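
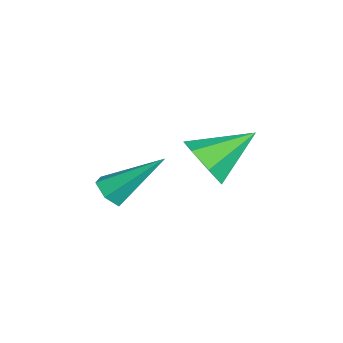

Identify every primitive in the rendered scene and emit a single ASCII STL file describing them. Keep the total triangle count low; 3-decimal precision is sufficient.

solid 
facet normal -0.109 -0.751 -0.652
outer loop
vertex 0.459 -3.896 -2.619
vertex 0.011 -4.053 -2.363
vertex -0.02 -3.697 -2.768
endloop
endfacet
facet normal 0.461 0.718 -0.522
outer loop
vertex 0.459 -3.896 -2.619
vertex -0.02 -3.697 -2.768
vertex 0.209 -2.687 -1.177
endloop
endfacet
facet normal -0.109 -0.751 -0.652
outer loop
vertex -0.02 -3.697 -2.768
vertex 0.011 -4.053 -2.363
vertex -0.469 -3.854 -2.512
endloop
endfacet
facet normal -0.501 0.762 -0.411
outer loop
vertex -0.02 -3.697 -2.768
vertex -0.469 -3.854 -2.512
vertex 0.209 -2.687 -1.177
endloop
endfacet
facet normal -0.109 -0.751 -0.652
outer loop
vertex -0.469 -3.854 -2.512
vertex 0.011 -4.053 -2.363
vertex -0.438 -4.21 -2.107
endloop
endfacet
facet normal -0.934 0.230 0.273
outer loop
vertex -0.469 -3.854 -2.512
vertex -0.438 -4.21 -2.107
vertex 0.209 -2.687 -1.177
endloop
endfacet
facet normal -0.110 -0.750 -0.653
outer loop
vertex -0.438 -4.21 -2.107
vertex 0.011 -4.053 -2.363
vertex 0.041 -4.409 -1.959
endloop
endfacet
facet normal -0.405 -0.345 0.847
outer loop
vertex -0.438 -4.21 -2.107
vertex 0.041 -4.409 -1.959
vertex 0.209 -2.687 -1.177
endloop
endfacet
facet normal -0.110 -0.750 -0.653
outer loop
vertex 0.041 -4.409 -1.959
vertex 0.011 -4.053 -2.363
vertex 0.49 -4.252 -2.215
endloop
endfacet
facet normal 0.555 -0.388 0.736
outer loop
vertex 0.041 -4.409 -1.959
vertex 0.49 -4.252 -2.215
vertex 0.209 -2.687 -1.177
endloop
endfacet
facet normal -0.110 -0.750 -0.652
outer loop
vertex 0.49 -4.252 -2.215
vertex 0.011 -4.053 -2.363
vertex 0.459 -3.896 -2.619
endloop
endfacet
facet normal 0.988 0.144 0.051
outer loop
vertex 0.49 -4.252 -2.215
vertex 0.459 -3.896 -2.619
vertex 0.209 -2.687 -1.177
endloop
endfacet
facet normal 0.158 -0.854 -0.495
outer loop
vertex -0.107 -1.96 -1.202
vertex -0.38 -1.595 -1.919
vertex 0.411 -1.628 -1.609
endloop
endfacet
facet normal 0.563 0.123 0.817
outer loop
vertex -0.107 -1.96 -1.202
vertex 0.411 -1.628 -1.609
vertex -0.64 -0.185 -1.101
endloop
endfacet
facet normal 0.159 -0.854 -0.496
outer loop
vertex 0.411 -1.628 -1.609
vertex -0.38 -1.595 -1.919
vertex 0.333 -1.271 -2.249
endloop
endfacet
facet normal 0.824 0.531 0.196
outer loop
vertex 0.411 -1.628 -1.609
vertex 0.333 -1.271 -2.249
vertex -0.64 -0.185 -1.101
endloop
endfacet
facet normal 0.158 -0.854 -0.496
outer loop
vertex 0.333 -1.271 -2.249
vertex -0.38 -1.595 -1.919
vertex -0.281 -1.157 -2.641
endloop
endfacet
facet normal 0.415 0.810 -0.414
outer loop
vertex 0.333 -1.271 -2.249
vertex -0.281 -1.157 -2.641
vertex -0.64 -0.185 -1.101
endloop
endfacet
facet normal 0.158 -0.854 -0.496
outer loop
vertex -0.281 -1.157 -2.641
vertex -0.38 -1.595 -1.919
vertex -0.97 -1.373 -2.489
endloop
endfacet
facet normal -0.358 0.750 -0.557
outer loop
vertex -0.281 -1.157 -2.641
vertex -0.97 -1.373 -2.489
vertex -0.64 -0.185 -1.101
endloop
endfacet
facet normal 0.157 -0.854 -0.496
outer loop
vertex -0.97 -1.373 -2.489
vertex -0.38 -1.595 -1.919
vertex -1.214 -1.755 -1.908
endloop
endfacet
facet normal -0.910 0.396 -0.122
outer loop
vertex -0.97 -1.373 -2.489
vertex -1.214 -1.755 -1.908
vertex -0.64 -0.185 -1.101
endloop
endfacet
facet normal 0.157 -0.854 -0.496
outer loop
vertex -1.214 -1.755 -1.908
vertex -0.38 -1.595 -1.919
vertex -0.83 -2.017 -1.335
endloop
endfacet
facet normal -0.828 0.014 0.561
outer loop
vertex -1.214 -1.755 -1.908
vertex -0.83 -2.017 -1.335
vertex -0.64 -0.185 -1.101
endloop
endfacet
facet normal 0.158 -0.854 -0.495
outer loop
vertex -0.83 -2.017 -1.335
vertex -0.38 -1.595 -1.919
vertex -0.107 -1.96 -1.202
endloop
endfacet
facet normal -0.172 -0.107 0.979
outer loop
vertex -0.83 -2.017 -1.335
vertex -0.107 -1.96 -1.202
vertex -0.64 -0.185 -1.101
endloop
endfacet

endsolid


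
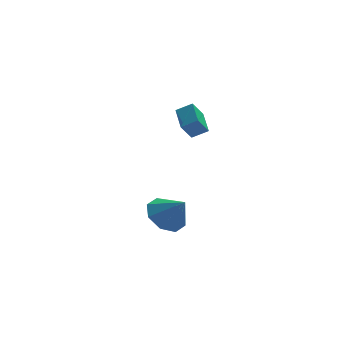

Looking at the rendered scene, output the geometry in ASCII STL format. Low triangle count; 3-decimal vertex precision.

solid 
facet normal -0.857 0.166 -0.487
outer loop
vertex -0.651 2.645 3.499
vertex -0.661 3.86 3.931
vertex -0.131 2.938 2.684
endloop
endfacet
facet normal 0.007 -0.942 -0.334
outer loop
vertex 0.581 2.8 3.089
vertex -0.651 2.645 3.499
vertex -0.131 2.938 2.684
endloop
endfacet
facet normal -0.857 0.167 -0.488
outer loop
vertex -0.131 2.938 2.684
vertex -0.661 3.86 3.931
vertex -0.14 4.154 3.117
endloop
endfacet
facet normal 0.515 0.291 -0.806
outer loop
vertex -0.14 4.154 3.117
vertex 0.581 2.8 3.089
vertex -0.131 2.938 2.684
endloop
endfacet
facet normal -0.515 -0.291 0.806
outer loop
vertex -0.651 2.645 3.499
vertex 0.051 3.722 4.336
vertex -0.661 3.86 3.931
endloop
endfacet
facet normal 0.007 -0.942 -0.336
outer loop
vertex 0.06 2.506 3.903
vertex -0.651 2.645 3.499
vertex 0.581 2.8 3.089
endloop
endfacet
facet normal -0.515 -0.291 0.806
outer loop
vertex 0.06 2.506 3.903
vertex 0.051 3.722 4.336
vertex -0.651 2.645 3.499
endloop
endfacet
facet normal -0.008 0.942 0.335
outer loop
vertex -0.661 3.86 3.931
vertex 0.051 3.722 4.336
vertex -0.14 4.154 3.117
endloop
endfacet
facet normal 0.515 0.291 -0.806
outer loop
vertex 0.571 4.015 3.521
vertex 0.581 2.8 3.089
vertex -0.14 4.154 3.117
endloop
endfacet
facet normal -0.006 0.942 0.335
outer loop
vertex -0.14 4.154 3.117
vertex 0.051 3.722 4.336
vertex 0.571 4.015 3.521
endloop
endfacet
facet normal 0.857 -0.167 0.488
outer loop
vertex 0.571 4.015 3.521
vertex 0.06 2.506 3.903
vertex 0.581 2.8 3.089
endloop
endfacet
facet normal 0.857 -0.167 0.487
outer loop
vertex 0.051 3.722 4.336
vertex 0.06 2.506 3.903
vertex 0.571 4.015 3.521
endloop
endfacet
facet normal -0.486 0.449 -0.750
outer loop
vertex -0.293 3.863 -2.485
vertex -1.167 3.34 -2.231
vertex -0.746 4.261 -1.953
endloop
endfacet
facet normal 0.825 0.374 0.423
outer loop
vertex -0.293 3.863 -2.485
vertex -0.746 4.261 -1.953
vertex -0.453 2.68 -1.129
endloop
endfacet
facet normal -0.487 0.449 -0.749
outer loop
vertex -0.746 4.261 -1.953
vertex -1.167 3.34 -2.231
vertex -1.445 4.119 -1.584
endloop
endfacet
facet normal 0.330 0.484 0.811
outer loop
vertex -0.746 4.261 -1.953
vertex -1.445 4.119 -1.584
vertex -0.453 2.68 -1.129
endloop
endfacet
facet normal -0.486 0.449 -0.750
outer loop
vertex -1.445 4.119 -1.584
vertex -1.167 3.34 -2.231
vertex -1.982 3.521 -1.594
endloop
endfacet
facet normal -0.202 0.166 0.965
outer loop
vertex -1.445 4.119 -1.584
vertex -1.982 3.521 -1.594
vertex -0.453 2.68 -1.129
endloop
endfacet
facet normal -0.486 0.449 -0.750
outer loop
vertex -1.982 3.521 -1.594
vertex -1.167 3.34 -2.231
vertex -2.042 2.817 -1.977
endloop
endfacet
facet normal -0.459 -0.394 0.796
outer loop
vertex -1.982 3.521 -1.594
vertex -2.042 2.817 -1.977
vertex -0.453 2.68 -1.129
endloop
endfacet
facet normal -0.486 0.449 -0.749
outer loop
vertex -2.042 2.817 -1.977
vertex -1.167 3.34 -2.231
vertex -1.589 2.42 -2.509
endloop
endfacet
facet normal -0.289 -0.869 0.402
outer loop
vertex -2.042 2.817 -1.977
vertex -1.589 2.42 -2.509
vertex -0.453 2.68 -1.129
endloop
endfacet
facet normal -0.486 0.449 -0.750
outer loop
vertex -1.589 2.42 -2.509
vertex -1.167 3.34 -2.231
vertex -0.889 2.561 -2.878
endloop
endfacet
facet normal 0.205 -0.979 0.015
outer loop
vertex -1.589 2.42 -2.509
vertex -0.889 2.561 -2.878
vertex -0.453 2.68 -1.129
endloop
endfacet
facet normal -0.486 0.449 -0.750
outer loop
vertex -0.889 2.561 -2.878
vertex -1.167 3.34 -2.231
vertex -0.352 3.159 -2.868
endloop
endfacet
facet normal 0.738 -0.660 -0.139
outer loop
vertex -0.889 2.561 -2.878
vertex -0.352 3.159 -2.868
vertex -0.453 2.68 -1.129
endloop
endfacet
facet normal -0.486 0.449 -0.750
outer loop
vertex -0.352 3.159 -2.868
vertex -1.167 3.34 -2.231
vertex -0.293 3.863 -2.485
endloop
endfacet
facet normal 0.995 -0.100 0.030
outer loop
vertex -0.352 3.159 -2.868
vertex -0.293 3.863 -2.485
vertex -0.453 2.68 -1.129
endloop
endfacet

endsolid


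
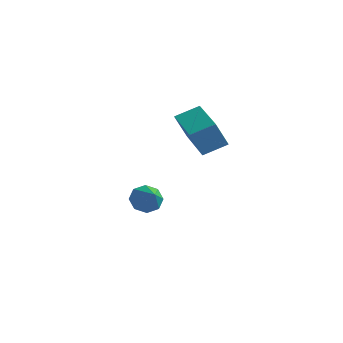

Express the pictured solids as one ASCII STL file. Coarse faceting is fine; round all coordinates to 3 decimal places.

solid 
facet normal -0.466 -0.780 -0.419
outer loop
vertex 0.69 0.396 0.939
vertex -1.057 1.385 1.041
vertex 0.888 0.857 -0.14
endloop
endfacet
facet normal 0.869 -0.492 -0.051
outer loop
vertex 1.377 1.675 0.299
vertex 0.69 0.396 0.939
vertex 0.888 0.857 -0.14
endloop
endfacet
facet normal -0.466 -0.780 -0.419
outer loop
vertex 0.888 0.857 -0.14
vertex -1.057 1.385 1.041
vertex -0.859 1.846 -0.038
endloop
endfacet
facet normal 0.166 0.387 -0.907
outer loop
vertex -0.859 1.846 -0.038
vertex 1.377 1.675 0.299
vertex 0.888 0.857 -0.14
endloop
endfacet
facet normal -0.166 -0.387 0.907
outer loop
vertex 0.69 0.396 0.939
vertex -0.568 2.203 1.48
vertex -1.057 1.385 1.041
endloop
endfacet
facet normal 0.869 -0.492 -0.051
outer loop
vertex 1.179 1.214 1.378
vertex 0.69 0.396 0.939
vertex 1.377 1.675 0.299
endloop
endfacet
facet normal -0.166 -0.387 0.907
outer loop
vertex 1.179 1.214 1.378
vertex -0.568 2.203 1.48
vertex 0.69 0.396 0.939
endloop
endfacet
facet normal -0.869 0.492 0.051
outer loop
vertex -1.057 1.385 1.041
vertex -0.568 2.203 1.48
vertex -0.859 1.846 -0.038
endloop
endfacet
facet normal 0.166 0.387 -0.907
outer loop
vertex -0.37 2.664 0.401
vertex 1.377 1.675 0.299
vertex -0.859 1.846 -0.038
endloop
endfacet
facet normal -0.869 0.492 0.051
outer loop
vertex -0.859 1.846 -0.038
vertex -0.568 2.203 1.48
vertex -0.37 2.664 0.401
endloop
endfacet
facet normal 0.466 0.780 0.419
outer loop
vertex -0.37 2.664 0.401
vertex 1.179 1.214 1.378
vertex 1.377 1.675 0.299
endloop
endfacet
facet normal 0.466 0.780 0.419
outer loop
vertex -0.568 2.203 1.48
vertex 1.179 1.214 1.378
vertex -0.37 2.664 0.401
endloop
endfacet
facet normal -0.749 0.354 -0.559
outer loop
vertex -2.842 1.708 -4.657
vertex -3.138 1.961 -4.1
vertex -2.689 2.194 -4.554
endloop
endfacet
facet normal 0.867 -0.174 -0.467
outer loop
vertex -2.842 1.708 -4.657
vertex -2.689 2.194 -4.554
vertex -2.202 1.519 -3.4
endloop
endfacet
facet normal -0.749 0.354 -0.559
outer loop
vertex -2.689 2.194 -4.554
vertex -3.138 1.961 -4.1
vertex -2.799 2.544 -4.185
endloop
endfacet
facet normal 0.897 0.421 -0.132
outer loop
vertex -2.689 2.194 -4.554
vertex -2.799 2.544 -4.185
vertex -2.202 1.519 -3.4
endloop
endfacet
facet normal -0.749 0.354 -0.560
outer loop
vertex -2.799 2.544 -4.185
vertex -3.138 1.961 -4.1
vertex -3.108 2.553 -3.766
endloop
endfacet
facet normal 0.599 0.677 0.428
outer loop
vertex -2.799 2.544 -4.185
vertex -3.108 2.553 -3.766
vertex -2.202 1.519 -3.4
endloop
endfacet
facet normal -0.748 0.354 -0.561
outer loop
vertex -3.108 2.553 -3.766
vertex -3.138 1.961 -4.1
vertex -3.435 2.215 -3.543
endloop
endfacet
facet normal 0.147 0.442 0.885
outer loop
vertex -3.108 2.553 -3.766
vertex -3.435 2.215 -3.543
vertex -2.202 1.519 -3.4
endloop
endfacet
facet normal -0.749 0.354 -0.561
outer loop
vertex -3.435 2.215 -3.543
vertex -3.138 1.961 -4.1
vertex -3.588 1.728 -3.646
endloop
endfacet
facet normal -0.194 -0.144 0.970
outer loop
vertex -3.435 2.215 -3.543
vertex -3.588 1.728 -3.646
vertex -2.202 1.519 -3.4
endloop
endfacet
facet normal -0.749 0.354 -0.561
outer loop
vertex -3.588 1.728 -3.646
vertex -3.138 1.961 -4.1
vertex -3.477 1.378 -4.015
endloop
endfacet
facet normal -0.224 -0.740 0.634
outer loop
vertex -3.588 1.728 -3.646
vertex -3.477 1.378 -4.015
vertex -2.202 1.519 -3.4
endloop
endfacet
facet normal -0.750 0.355 -0.558
outer loop
vertex -3.477 1.378 -4.015
vertex -3.138 1.961 -4.1
vertex -3.169 1.37 -4.434
endloop
endfacet
facet normal 0.074 -0.994 0.074
outer loop
vertex -3.477 1.378 -4.015
vertex -3.169 1.37 -4.434
vertex -2.202 1.519 -3.4
endloop
endfacet
facet normal -0.749 0.355 -0.559
outer loop
vertex -3.169 1.37 -4.434
vertex -3.138 1.961 -4.1
vertex -2.842 1.708 -4.657
endloop
endfacet
facet normal 0.525 -0.760 -0.382
outer loop
vertex -3.169 1.37 -4.434
vertex -2.842 1.708 -4.657
vertex -2.202 1.519 -3.4
endloop
endfacet

endsolid


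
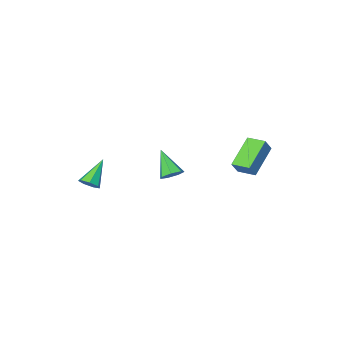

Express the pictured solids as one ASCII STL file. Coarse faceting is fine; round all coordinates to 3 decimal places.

solid 
facet normal 0.658 0.354 -0.665
outer loop
vertex 4.604 -2.908 -2.001
vertex 4.162 -2.872 -2.419
vertex 4.341 -2.449 -2.017
endloop
endfacet
facet normal 0.342 0.228 0.912
outer loop
vertex 4.604 -2.908 -2.001
vertex 4.341 -2.449 -2.017
vertex 3.018 -3.488 -1.261
endloop
endfacet
facet normal 0.657 0.355 -0.666
outer loop
vertex 4.341 -2.449 -2.017
vertex 4.162 -2.872 -2.419
vertex 3.942 -2.309 -2.336
endloop
endfacet
facet normal -0.233 0.749 0.620
outer loop
vertex 4.341 -2.449 -2.017
vertex 3.942 -2.309 -2.336
vertex 3.018 -3.488 -1.261
endloop
endfacet
facet normal 0.656 0.355 -0.666
outer loop
vertex 3.942 -2.309 -2.336
vertex 4.162 -2.872 -2.419
vertex 3.709 -2.593 -2.717
endloop
endfacet
facet normal -0.781 0.624 0.013
outer loop
vertex 3.942 -2.309 -2.336
vertex 3.709 -2.593 -2.717
vertex 3.018 -3.488 -1.261
endloop
endfacet
facet normal 0.656 0.355 -0.666
outer loop
vertex 3.709 -2.593 -2.717
vertex 4.162 -2.872 -2.419
vertex 3.817 -3.087 -2.874
endloop
endfacet
facet normal -0.890 -0.050 -0.453
outer loop
vertex 3.709 -2.593 -2.717
vertex 3.817 -3.087 -2.874
vertex 3.018 -3.488 -1.261
endloop
endfacet
facet normal 0.657 0.354 -0.666
outer loop
vertex 3.817 -3.087 -2.874
vertex 4.162 -2.872 -2.419
vertex 4.184 -3.419 -2.688
endloop
endfacet
facet normal -0.478 -0.768 -0.427
outer loop
vertex 3.817 -3.087 -2.874
vertex 4.184 -3.419 -2.688
vertex 3.018 -3.488 -1.261
endloop
endfacet
facet normal 0.658 0.354 -0.665
outer loop
vertex 4.184 -3.419 -2.688
vertex 4.162 -2.872 -2.419
vertex 4.535 -3.34 -2.299
endloop
endfacet
facet normal 0.144 -0.987 0.070
outer loop
vertex 4.184 -3.419 -2.688
vertex 4.535 -3.34 -2.299
vertex 3.018 -3.488 -1.261
endloop
endfacet
facet normal 0.658 0.354 -0.665
outer loop
vertex 4.535 -3.34 -2.299
vertex 4.162 -2.872 -2.419
vertex 4.604 -2.908 -2.001
endloop
endfacet
facet normal 0.510 -0.542 0.668
outer loop
vertex 4.535 -3.34 -2.299
vertex 4.604 -2.908 -2.001
vertex 3.018 -3.488 -1.261
endloop
endfacet
facet normal 0.020 0.707 -0.707
outer loop
vertex 2.074 1.803 0.254
vertex 1.786 1.403 -0.154
vertex 1.519 1.818 0.253
endloop
endfacet
facet normal 0.010 0.435 0.900
outer loop
vertex 2.074 1.803 0.254
vertex 1.519 1.818 0.253
vertex 1.754 0.237 1.014
endloop
endfacet
facet normal 0.019 0.706 -0.708
outer loop
vertex 1.519 1.818 0.253
vertex 1.786 1.403 -0.154
vertex 1.165 1.52 -0.054
endloop
endfacet
facet normal -0.734 0.203 0.649
outer loop
vertex 1.519 1.818 0.253
vertex 1.165 1.52 -0.054
vertex 1.754 0.237 1.014
endloop
endfacet
facet normal 0.019 0.707 -0.707
outer loop
vertex 1.165 1.52 -0.054
vertex 1.786 1.403 -0.154
vertex 1.279 1.134 -0.437
endloop
endfacet
facet normal -0.930 -0.358 0.083
outer loop
vertex 1.165 1.52 -0.054
vertex 1.279 1.134 -0.437
vertex 1.754 0.237 1.014
endloop
endfacet
facet normal 0.021 0.706 -0.708
outer loop
vertex 1.279 1.134 -0.437
vertex 1.786 1.403 -0.154
vertex 1.775 0.95 -0.606
endloop
endfacet
facet normal -0.431 -0.824 -0.368
outer loop
vertex 1.279 1.134 -0.437
vertex 1.775 0.95 -0.606
vertex 1.754 0.237 1.014
endloop
endfacet
facet normal 0.020 0.706 -0.708
outer loop
vertex 1.775 0.95 -0.606
vertex 1.786 1.403 -0.154
vertex 2.28 1.107 -0.435
endloop
endfacet
facet normal 0.387 -0.846 -0.367
outer loop
vertex 1.775 0.95 -0.606
vertex 2.28 1.107 -0.435
vertex 1.754 0.237 1.014
endloop
endfacet
facet normal 0.021 0.706 -0.708
outer loop
vertex 2.28 1.107 -0.435
vertex 1.786 1.403 -0.154
vertex 2.413 1.487 -0.052
endloop
endfacet
facet normal 0.910 -0.406 0.087
outer loop
vertex 2.28 1.107 -0.435
vertex 2.413 1.487 -0.052
vertex 1.754 0.237 1.014
endloop
endfacet
facet normal 0.020 0.707 -0.707
outer loop
vertex 2.413 1.487 -0.052
vertex 1.786 1.403 -0.154
vertex 2.074 1.803 0.254
endloop
endfacet
facet normal 0.741 0.165 0.651
outer loop
vertex 2.413 1.487 -0.052
vertex 2.074 1.803 0.254
vertex 1.754 0.237 1.014
endloop
endfacet
facet normal -0.724 -0.410 0.555
outer loop
vertex -1.441 3.092 2.41
vertex -1.888 3.994 2.493
vertex -1.907 2.928 1.682
endloop
endfacet
facet normal 0.442 -0.893 -0.082
outer loop
vertex -0.532 3.706 0.627
vertex -1.441 3.092 2.41
vertex -1.907 2.928 1.682
endloop
endfacet
facet normal -0.724 -0.410 0.555
outer loop
vertex -1.907 2.928 1.682
vertex -1.888 3.994 2.493
vertex -2.354 3.83 1.765
endloop
endfacet
facet normal -0.530 -0.186 -0.828
outer loop
vertex -2.354 3.83 1.765
vertex -0.532 3.706 0.627
vertex -1.907 2.928 1.682
endloop
endfacet
facet normal 0.530 0.186 0.828
outer loop
vertex -1.441 3.092 2.41
vertex -0.513 4.772 1.438
vertex -1.888 3.994 2.493
endloop
endfacet
facet normal 0.442 -0.893 -0.082
outer loop
vertex -0.066 3.87 1.355
vertex -1.441 3.092 2.41
vertex -0.532 3.706 0.627
endloop
endfacet
facet normal 0.530 0.186 0.828
outer loop
vertex -0.066 3.87 1.355
vertex -0.513 4.772 1.438
vertex -1.441 3.092 2.41
endloop
endfacet
facet normal -0.442 0.893 0.082
outer loop
vertex -1.888 3.994 2.493
vertex -0.513 4.772 1.438
vertex -2.354 3.83 1.765
endloop
endfacet
facet normal -0.530 -0.186 -0.828
outer loop
vertex -0.979 4.608 0.71
vertex -0.532 3.706 0.627
vertex -2.354 3.83 1.765
endloop
endfacet
facet normal -0.442 0.893 0.082
outer loop
vertex -2.354 3.83 1.765
vertex -0.513 4.772 1.438
vertex -0.979 4.608 0.71
endloop
endfacet
facet normal 0.724 0.410 -0.555
outer loop
vertex -0.979 4.608 0.71
vertex -0.066 3.87 1.355
vertex -0.532 3.706 0.627
endloop
endfacet
facet normal 0.724 0.410 -0.555
outer loop
vertex -0.513 4.772 1.438
vertex -0.066 3.87 1.355
vertex -0.979 4.608 0.71
endloop
endfacet

endsolid


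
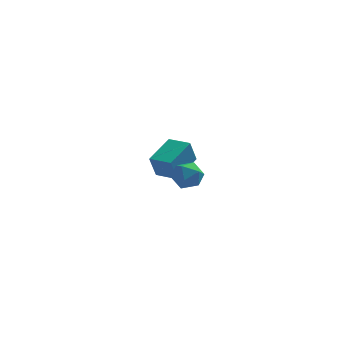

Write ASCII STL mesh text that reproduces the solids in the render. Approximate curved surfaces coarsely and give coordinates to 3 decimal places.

solid 
facet normal -0.838 0.541 -0.065
outer loop
vertex -0.381 3.324 -1.381
vertex 0.603 4.927 -0.73
vertex -0.046 3.678 -2.757
endloop
endfacet
facet normal -0.494 -0.805 -0.328
outer loop
vertex 1.077 2.953 -2.67
vertex -0.381 3.324 -1.381
vertex -0.046 3.678 -2.757
endloop
endfacet
facet normal -0.839 0.541 -0.065
outer loop
vertex -0.046 3.678 -2.757
vertex 0.603 4.927 -0.73
vertex 0.937 5.281 -2.106
endloop
endfacet
facet normal 0.229 0.242 -0.943
outer loop
vertex 0.937 5.281 -2.106
vertex 1.077 2.953 -2.67
vertex -0.046 3.678 -2.757
endloop
endfacet
facet normal -0.229 -0.242 0.943
outer loop
vertex -0.381 3.324 -1.381
vertex 1.726 4.202 -0.643
vertex 0.603 4.927 -0.73
endloop
endfacet
facet normal -0.494 -0.805 -0.327
outer loop
vertex 0.743 2.599 -1.294
vertex -0.381 3.324 -1.381
vertex 1.077 2.953 -2.67
endloop
endfacet
facet normal -0.229 -0.242 0.943
outer loop
vertex 0.743 2.599 -1.294
vertex 1.726 4.202 -0.643
vertex -0.381 3.324 -1.381
endloop
endfacet
facet normal 0.495 0.805 0.327
outer loop
vertex 0.603 4.927 -0.73
vertex 1.726 4.202 -0.643
vertex 0.937 5.281 -2.106
endloop
endfacet
facet normal 0.229 0.242 -0.943
outer loop
vertex 2.061 4.556 -2.019
vertex 1.077 2.953 -2.67
vertex 0.937 5.281 -2.106
endloop
endfacet
facet normal 0.494 0.805 0.327
outer loop
vertex 0.937 5.281 -2.106
vertex 1.726 4.202 -0.643
vertex 2.061 4.556 -2.019
endloop
endfacet
facet normal 0.839 -0.541 0.064
outer loop
vertex 2.061 4.556 -2.019
vertex 0.743 2.599 -1.294
vertex 1.077 2.953 -2.67
endloop
endfacet
facet normal 0.839 -0.541 0.065
outer loop
vertex 1.726 4.202 -0.643
vertex 0.743 2.599 -1.294
vertex 2.061 4.556 -2.019
endloop
endfacet
facet normal 0.284 -0.105 0.953
outer loop
vertex 1.966 -1.932 1.194
vertex 1.377 -2.611 1.295
vertex 2.222 -2.783 1.024
endloop
endfacet
facet normal 0.823 0.137 0.552
outer loop
vertex 1.966 -1.932 1.194
vertex 2.222 -2.783 1.024
vertex 2.48 -2.114 0.473
endloop
endfacet
facet normal 0.614 0.749 0.249
outer loop
vertex 1.966 -1.932 1.194
vertex 2.48 -2.114 0.473
vertex 1.794 -1.528 0.404
endloop
endfacet
facet normal -0.054 0.884 0.464
outer loop
vertex 1.966 -1.932 1.194
vertex 1.794 -1.528 0.404
vertex 1.112 -1.836 0.912
endloop
endfacet
facet normal -0.257 0.356 0.898
outer loop
vertex 1.966 -1.932 1.194
vertex 1.112 -1.836 0.912
vertex 1.377 -2.611 1.295
endloop
endfacet
facet normal 0.941 -0.337 0.031
outer loop
vertex 2.48 -2.114 0.473
vertex 2.222 -2.783 1.024
vertex 2.208 -2.904 0.128
endloop
endfacet
facet normal 0.070 -0.729 0.681
outer loop
vertex 2.222 -2.783 1.024
vertex 1.377 -2.611 1.295
vertex 1.526 -3.212 0.636
endloop
endfacet
facet normal -0.805 0.018 0.593
outer loop
vertex 1.377 -2.611 1.295
vertex 1.112 -1.836 0.912
vertex 0.84 -2.626 0.567
endloop
endfacet
facet normal -0.476 0.872 -0.110
outer loop
vertex 1.112 -1.836 0.912
vertex 1.794 -1.528 0.404
vertex 1.098 -1.957 0.016
endloop
endfacet
facet normal 0.603 0.652 -0.459
outer loop
vertex 1.794 -1.528 0.404
vertex 2.48 -2.114 0.473
vertex 1.943 -2.129 -0.255
endloop
endfacet
facet normal 0.054 -0.884 -0.464
outer loop
vertex 1.354 -2.808 -0.154
vertex 2.208 -2.904 0.128
vertex 1.526 -3.212 0.636
endloop
endfacet
facet normal -0.614 -0.749 -0.249
outer loop
vertex 1.354 -2.808 -0.154
vertex 1.526 -3.212 0.636
vertex 0.84 -2.626 0.567
endloop
endfacet
facet normal -0.823 -0.137 -0.552
outer loop
vertex 1.354 -2.808 -0.154
vertex 0.84 -2.626 0.567
vertex 1.098 -1.957 0.016
endloop
endfacet
facet normal -0.284 0.105 -0.953
outer loop
vertex 1.354 -2.808 -0.154
vertex 1.098 -1.957 0.016
vertex 1.943 -2.129 -0.255
endloop
endfacet
facet normal 0.257 -0.356 -0.898
outer loop
vertex 1.354 -2.808 -0.154
vertex 1.943 -2.129 -0.255
vertex 2.208 -2.904 0.128
endloop
endfacet
facet normal 0.476 -0.872 0.110
outer loop
vertex 1.526 -3.212 0.636
vertex 2.208 -2.904 0.128
vertex 2.222 -2.783 1.024
endloop
endfacet
facet normal -0.603 -0.652 0.459
outer loop
vertex 0.84 -2.626 0.567
vertex 1.526 -3.212 0.636
vertex 1.377 -2.611 1.295
endloop
endfacet
facet normal -0.941 0.337 -0.031
outer loop
vertex 1.098 -1.957 0.016
vertex 0.84 -2.626 0.567
vertex 1.112 -1.836 0.912
endloop
endfacet
facet normal -0.070 0.729 -0.681
outer loop
vertex 1.943 -2.129 -0.255
vertex 1.098 -1.957 0.016
vertex 1.794 -1.528 0.404
endloop
endfacet
facet normal 0.805 -0.018 -0.593
outer loop
vertex 2.208 -2.904 0.128
vertex 1.943 -2.129 -0.255
vertex 2.48 -2.114 0.473
endloop
endfacet

endsolid


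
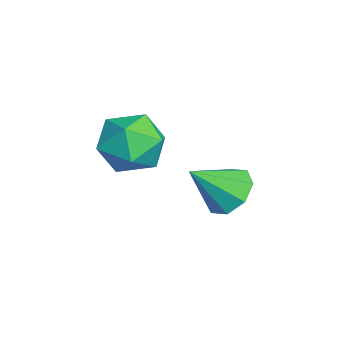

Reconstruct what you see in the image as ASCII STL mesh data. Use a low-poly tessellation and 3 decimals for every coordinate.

solid 
facet normal -0.208 0.699 -0.684
outer loop
vertex -1.485 0.563 -4.541
vertex -1.795 1.075 -3.924
vertex -1.023 0.953 -4.283
endloop
endfacet
facet normal 0.701 -0.670 -0.243
outer loop
vertex -1.485 0.563 -4.541
vertex -1.023 0.953 -4.283
vertex -1.465 -0.035 -2.836
endloop
endfacet
facet normal -0.208 0.698 -0.685
outer loop
vertex -1.023 0.953 -4.283
vertex -1.795 1.075 -3.924
vertex -1.013 1.416 -3.814
endloop
endfacet
facet normal 0.968 -0.189 0.166
outer loop
vertex -1.023 0.953 -4.283
vertex -1.013 1.416 -3.814
vertex -1.465 -0.035 -2.836
endloop
endfacet
facet normal -0.208 0.698 -0.685
outer loop
vertex -1.013 1.416 -3.814
vertex -1.795 1.075 -3.924
vertex -1.461 1.679 -3.41
endloop
endfacet
facet normal 0.721 0.218 0.657
outer loop
vertex -1.013 1.416 -3.814
vertex -1.461 1.679 -3.41
vertex -1.465 -0.035 -2.836
endloop
endfacet
facet normal -0.207 0.698 -0.686
outer loop
vertex -1.461 1.679 -3.41
vertex -1.795 1.075 -3.924
vertex -2.105 1.588 -3.308
endloop
endfacet
facet normal 0.105 0.316 0.943
outer loop
vertex -1.461 1.679 -3.41
vertex -2.105 1.588 -3.308
vertex -1.465 -0.035 -2.836
endloop
endfacet
facet normal -0.208 0.698 -0.686
outer loop
vertex -2.105 1.588 -3.308
vertex -1.795 1.075 -3.924
vertex -2.567 1.197 -3.566
endloop
endfacet
facet normal -0.516 0.045 0.855
outer loop
vertex -2.105 1.588 -3.308
vertex -2.567 1.197 -3.566
vertex -1.465 -0.035 -2.836
endloop
endfacet
facet normal -0.207 0.699 -0.684
outer loop
vertex -2.567 1.197 -3.566
vertex -1.795 1.075 -3.924
vertex -2.577 0.735 -4.035
endloop
endfacet
facet normal -0.782 -0.436 0.446
outer loop
vertex -2.567 1.197 -3.566
vertex -2.577 0.735 -4.035
vertex -1.465 -0.035 -2.836
endloop
endfacet
facet normal -0.207 0.699 -0.684
outer loop
vertex -2.577 0.735 -4.035
vertex -1.795 1.075 -3.924
vertex -2.129 0.472 -4.439
endloop
endfacet
facet normal -0.536 -0.843 -0.045
outer loop
vertex -2.577 0.735 -4.035
vertex -2.129 0.472 -4.439
vertex -1.465 -0.035 -2.836
endloop
endfacet
facet normal -0.207 0.699 -0.684
outer loop
vertex -2.129 0.472 -4.439
vertex -1.795 1.075 -3.924
vertex -1.485 0.563 -4.541
endloop
endfacet
facet normal 0.080 -0.940 -0.331
outer loop
vertex -2.129 0.472 -4.439
vertex -1.485 0.563 -4.541
vertex -1.465 -0.035 -2.836
endloop
endfacet
facet normal -0.763 -0.075 0.643
outer loop
vertex -1.478 -1.553 -0.964
vertex -0.921 -2.209 -0.379
vertex -0.872 -1.185 -0.202
endloop
endfacet
facet normal -0.756 0.566 0.328
outer loop
vertex -1.478 -1.553 -0.964
vertex -0.872 -1.185 -0.202
vertex -0.906 -0.697 -1.121
endloop
endfacet
facet normal -0.800 0.465 -0.378
outer loop
vertex -1.478 -1.553 -0.964
vertex -0.906 -0.697 -1.121
vertex -0.975 -1.421 -1.866
endloop
endfacet
facet normal -0.833 -0.237 -0.499
outer loop
vertex -1.478 -1.553 -0.964
vertex -0.975 -1.421 -1.866
vertex -0.984 -2.355 -1.408
endloop
endfacet
facet normal -0.810 -0.571 0.131
outer loop
vertex -1.478 -1.553 -0.964
vertex -0.984 -2.355 -1.408
vertex -0.921 -2.209 -0.379
endloop
endfacet
facet normal -0.129 0.874 0.469
outer loop
vertex -0.906 -0.697 -1.121
vertex -0.872 -1.185 -0.202
vertex 0.004 -0.825 -0.632
endloop
endfacet
facet normal -0.139 -0.162 0.977
outer loop
vertex -0.872 -1.185 -0.202
vertex -0.921 -2.209 -0.379
vertex -0.005 -1.759 -0.174
endloop
endfacet
facet normal -0.216 -0.965 0.150
outer loop
vertex -0.921 -2.209 -0.379
vertex -0.984 -2.355 -1.408
vertex -0.074 -2.483 -0.919
endloop
endfacet
facet normal -0.253 -0.424 -0.870
outer loop
vertex -0.984 -2.355 -1.408
vertex -0.975 -1.421 -1.866
vertex -0.108 -1.995 -1.838
endloop
endfacet
facet normal -0.199 0.712 -0.673
outer loop
vertex -0.975 -1.421 -1.866
vertex -0.906 -0.697 -1.121
vertex -0.059 -0.971 -1.661
endloop
endfacet
facet normal 0.833 0.237 0.499
outer loop
vertex 0.498 -1.627 -1.076
vertex 0.004 -0.825 -0.632
vertex -0.005 -1.759 -0.174
endloop
endfacet
facet normal 0.800 -0.465 0.378
outer loop
vertex 0.498 -1.627 -1.076
vertex -0.005 -1.759 -0.174
vertex -0.074 -2.483 -0.919
endloop
endfacet
facet normal 0.756 -0.566 -0.328
outer loop
vertex 0.498 -1.627 -1.076
vertex -0.074 -2.483 -0.919
vertex -0.108 -1.995 -1.838
endloop
endfacet
facet normal 0.763 0.075 -0.643
outer loop
vertex 0.498 -1.627 -1.076
vertex -0.108 -1.995 -1.838
vertex -0.059 -0.971 -1.661
endloop
endfacet
facet normal 0.810 0.571 -0.131
outer loop
vertex 0.498 -1.627 -1.076
vertex -0.059 -0.971 -1.661
vertex 0.004 -0.825 -0.632
endloop
endfacet
facet normal 0.253 0.424 0.870
outer loop
vertex -0.005 -1.759 -0.174
vertex 0.004 -0.825 -0.632
vertex -0.872 -1.185 -0.202
endloop
endfacet
facet normal 0.199 -0.712 0.673
outer loop
vertex -0.074 -2.483 -0.919
vertex -0.005 -1.759 -0.174
vertex -0.921 -2.209 -0.379
endloop
endfacet
facet normal 0.129 -0.874 -0.469
outer loop
vertex -0.108 -1.995 -1.838
vertex -0.074 -2.483 -0.919
vertex -0.984 -2.355 -1.408
endloop
endfacet
facet normal 0.139 0.162 -0.977
outer loop
vertex -0.059 -0.971 -1.661
vertex -0.108 -1.995 -1.838
vertex -0.975 -1.421 -1.866
endloop
endfacet
facet normal 0.216 0.965 -0.150
outer loop
vertex 0.004 -0.825 -0.632
vertex -0.059 -0.971 -1.661
vertex -0.906 -0.697 -1.121
endloop
endfacet

endsolid


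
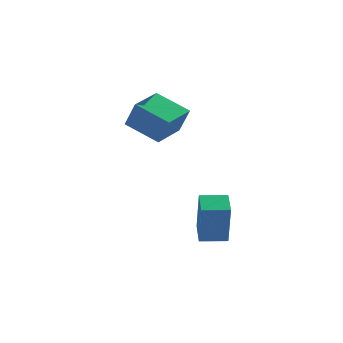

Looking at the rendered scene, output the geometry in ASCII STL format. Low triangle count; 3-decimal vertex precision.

solid 
facet normal -0.998 0.052 0.026
outer loop
vertex 1.976 -2.522 -0.813
vertex 2.044 -1.351 -0.561
vertex 1.948 -2.11 -2.729
endloop
endfacet
facet normal -0.056 -0.976 -0.209
outer loop
vertex 3.096 -2.169 -2.759
vertex 1.976 -2.522 -0.813
vertex 1.948 -2.11 -2.729
endloop
endfacet
facet normal -0.998 0.052 0.026
outer loop
vertex 1.948 -2.11 -2.729
vertex 2.044 -1.351 -0.561
vertex 2.016 -0.938 -2.477
endloop
endfacet
facet normal -0.015 0.211 -0.977
outer loop
vertex 2.016 -0.938 -2.477
vertex 3.096 -2.169 -2.759
vertex 1.948 -2.11 -2.729
endloop
endfacet
facet normal 0.015 -0.211 0.977
outer loop
vertex 1.976 -2.522 -0.813
vertex 3.192 -1.41 -0.591
vertex 2.044 -1.351 -0.561
endloop
endfacet
facet normal -0.056 -0.976 -0.210
outer loop
vertex 3.124 -2.582 -0.843
vertex 1.976 -2.522 -0.813
vertex 3.096 -2.169 -2.759
endloop
endfacet
facet normal 0.015 -0.211 0.977
outer loop
vertex 3.124 -2.582 -0.843
vertex 3.192 -1.41 -0.591
vertex 1.976 -2.522 -0.813
endloop
endfacet
facet normal 0.056 0.976 0.210
outer loop
vertex 2.044 -1.351 -0.561
vertex 3.192 -1.41 -0.591
vertex 2.016 -0.938 -2.477
endloop
endfacet
facet normal -0.015 0.211 -0.977
outer loop
vertex 3.164 -0.998 -2.507
vertex 3.096 -2.169 -2.759
vertex 2.016 -0.938 -2.477
endloop
endfacet
facet normal 0.056 0.976 0.209
outer loop
vertex 2.016 -0.938 -2.477
vertex 3.192 -1.41 -0.591
vertex 3.164 -0.998 -2.507
endloop
endfacet
facet normal 0.998 -0.052 -0.026
outer loop
vertex 3.164 -0.998 -2.507
vertex 3.124 -2.582 -0.843
vertex 3.096 -2.169 -2.759
endloop
endfacet
facet normal 0.998 -0.052 -0.026
outer loop
vertex 3.192 -1.41 -0.591
vertex 3.124 -2.582 -0.843
vertex 3.164 -0.998 -2.507
endloop
endfacet
facet normal -0.733 0.553 0.397
outer loop
vertex -0.26 0.432 3.782
vertex 0.725 1.678 3.865
vertex -0.636 0.81 2.563
endloop
endfacet
facet normal -0.619 -0.784 -0.052
outer loop
vertex 0.595 -0.118 1.895
vertex -0.26 0.432 3.782
vertex -0.636 0.81 2.563
endloop
endfacet
facet normal -0.733 0.553 0.397
outer loop
vertex -0.636 0.81 2.563
vertex 0.725 1.678 3.865
vertex 0.349 2.056 2.646
endloop
endfacet
facet normal -0.283 0.284 -0.916
outer loop
vertex 0.349 2.056 2.646
vertex 0.595 -0.118 1.895
vertex -0.636 0.81 2.563
endloop
endfacet
facet normal 0.283 -0.284 0.916
outer loop
vertex -0.26 0.432 3.782
vertex 1.956 0.75 3.197
vertex 0.725 1.678 3.865
endloop
endfacet
facet normal -0.619 -0.784 -0.052
outer loop
vertex 0.971 -0.496 3.114
vertex -0.26 0.432 3.782
vertex 0.595 -0.118 1.895
endloop
endfacet
facet normal 0.283 -0.284 0.916
outer loop
vertex 0.971 -0.496 3.114
vertex 1.956 0.75 3.197
vertex -0.26 0.432 3.782
endloop
endfacet
facet normal 0.619 0.784 0.052
outer loop
vertex 0.725 1.678 3.865
vertex 1.956 0.75 3.197
vertex 0.349 2.056 2.646
endloop
endfacet
facet normal -0.283 0.284 -0.916
outer loop
vertex 1.58 1.128 1.978
vertex 0.595 -0.118 1.895
vertex 0.349 2.056 2.646
endloop
endfacet
facet normal 0.619 0.784 0.052
outer loop
vertex 0.349 2.056 2.646
vertex 1.956 0.75 3.197
vertex 1.58 1.128 1.978
endloop
endfacet
facet normal 0.733 -0.553 -0.397
outer loop
vertex 1.58 1.128 1.978
vertex 0.971 -0.496 3.114
vertex 0.595 -0.118 1.895
endloop
endfacet
facet normal 0.733 -0.553 -0.397
outer loop
vertex 1.956 0.75 3.197
vertex 0.971 -0.496 3.114
vertex 1.58 1.128 1.978
endloop
endfacet

endsolid


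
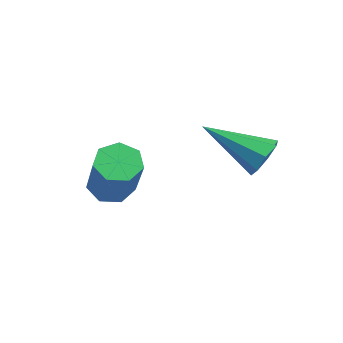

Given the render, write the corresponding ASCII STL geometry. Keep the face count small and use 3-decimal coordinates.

solid 
facet normal 0.583 0.644 -0.496
outer loop
vertex 2.214 -0.972 2.858
vertex 1.722 -0.774 2.537
vertex 1.993 -0.609 3.07
endloop
endfacet
facet normal 0.456 -0.225 0.861
outer loop
vertex 2.214 -0.972 2.858
vertex 1.993 -0.609 3.07
vertex 0.678 -1.926 3.423
endloop
endfacet
facet normal 0.583 0.644 -0.496
outer loop
vertex 1.993 -0.609 3.07
vertex 1.722 -0.774 2.537
vertex 1.613 -0.343 2.969
endloop
endfacet
facet normal -0.044 0.299 0.953
outer loop
vertex 1.993 -0.609 3.07
vertex 1.613 -0.343 2.969
vertex 0.678 -1.926 3.423
endloop
endfacet
facet normal 0.583 0.644 -0.495
outer loop
vertex 1.613 -0.343 2.969
vertex 1.722 -0.774 2.537
vertex 1.297 -0.329 2.615
endloop
endfacet
facet normal -0.621 0.532 0.576
outer loop
vertex 1.613 -0.343 2.969
vertex 1.297 -0.329 2.615
vertex 0.678 -1.926 3.423
endloop
endfacet
facet normal 0.583 0.644 -0.495
outer loop
vertex 1.297 -0.329 2.615
vertex 1.722 -0.774 2.537
vertex 1.23 -0.576 2.215
endloop
endfacet
facet normal -0.940 0.338 -0.051
outer loop
vertex 1.297 -0.329 2.615
vertex 1.23 -0.576 2.215
vertex 0.678 -1.926 3.423
endloop
endfacet
facet normal 0.583 0.644 -0.495
outer loop
vertex 1.23 -0.576 2.215
vertex 1.722 -0.774 2.537
vertex 1.451 -0.938 2.004
endloop
endfacet
facet normal -0.811 -0.169 -0.560
outer loop
vertex 1.23 -0.576 2.215
vertex 1.451 -0.938 2.004
vertex 0.678 -1.926 3.423
endloop
endfacet
facet normal 0.584 0.644 -0.495
outer loop
vertex 1.451 -0.938 2.004
vertex 1.722 -0.774 2.537
vertex 1.831 -1.205 2.105
endloop
endfacet
facet normal -0.313 -0.691 -0.652
outer loop
vertex 1.451 -0.938 2.004
vertex 1.831 -1.205 2.105
vertex 0.678 -1.926 3.423
endloop
endfacet
facet normal 0.582 0.644 -0.496
outer loop
vertex 1.831 -1.205 2.105
vertex 1.722 -0.774 2.537
vertex 2.147 -1.219 2.458
endloop
endfacet
facet normal 0.265 -0.925 -0.274
outer loop
vertex 1.831 -1.205 2.105
vertex 2.147 -1.219 2.458
vertex 0.678 -1.926 3.423
endloop
endfacet
facet normal 0.583 0.644 -0.495
outer loop
vertex 2.147 -1.219 2.458
vertex 1.722 -0.774 2.537
vertex 2.214 -0.972 2.858
endloop
endfacet
facet normal 0.584 -0.731 0.353
outer loop
vertex 2.147 -1.219 2.458
vertex 2.214 -0.972 2.858
vertex 0.678 -1.926 3.423
endloop
endfacet
facet normal -0.605 0.191 -0.773
outer loop
vertex -0.808 -3.407 0.299
vertex -1.315 -3.44 0.688
vertex -0.961 -2.929 0.537
endloop
endfacet
facet normal 0.747 0.472 -0.468
outer loop
vertex -0.808 -3.407 0.299
vertex -0.961 -2.929 0.537
vertex 0.462 -3.808 1.923
endloop
endfacet
facet normal 0.748 0.470 -0.470
outer loop
vertex 0.462 -3.808 1.923
vertex -0.961 -2.929 0.537
vertex 0.31 -3.329 2.16
endloop
endfacet
facet normal 0.605 -0.190 0.773
outer loop
vertex 0.462 -3.808 1.923
vertex 0.31 -3.329 2.16
vertex -0.045 -3.84 2.312
endloop
endfacet
facet normal -0.605 0.191 -0.773
outer loop
vertex -0.961 -2.929 0.537
vertex -1.315 -3.44 0.688
vertex -1.38 -2.835 0.888
endloop
endfacet
facet normal 0.252 0.967 0.041
outer loop
vertex -0.961 -2.929 0.537
vertex -1.38 -2.835 0.888
vertex 0.31 -3.329 2.16
endloop
endfacet
facet normal 0.250 0.967 0.043
outer loop
vertex 0.31 -3.329 2.16
vertex -1.38 -2.835 0.888
vertex -0.11 -3.236 2.512
endloop
endfacet
facet normal 0.605 -0.191 0.773
outer loop
vertex 0.31 -3.329 2.16
vertex -0.11 -3.236 2.512
vertex -0.045 -3.84 2.312
endloop
endfacet
facet normal -0.605 0.191 -0.773
outer loop
vertex -1.38 -2.835 0.888
vertex -1.315 -3.44 0.688
vertex -1.751 -3.197 1.089
endloop
endfacet
facet normal -0.434 0.735 0.521
outer loop
vertex -1.38 -2.835 0.888
vertex -1.751 -3.197 1.089
vertex -0.11 -3.236 2.512
endloop
endfacet
facet normal -0.434 0.736 0.520
outer loop
vertex -0.11 -3.236 2.512
vertex -1.751 -3.197 1.089
vertex -0.481 -3.597 2.713
endloop
endfacet
facet normal 0.605 -0.191 0.773
outer loop
vertex -0.11 -3.236 2.512
vertex -0.481 -3.597 2.713
vertex -0.045 -3.84 2.312
endloop
endfacet
facet normal -0.605 0.190 -0.773
outer loop
vertex -1.751 -3.197 1.089
vertex -1.315 -3.44 0.688
vertex -1.793 -3.741 0.988
endloop
endfacet
facet normal -0.793 -0.052 0.607
outer loop
vertex -1.751 -3.197 1.089
vertex -1.793 -3.741 0.988
vertex -0.481 -3.597 2.713
endloop
endfacet
facet normal -0.793 -0.051 0.607
outer loop
vertex -0.481 -3.597 2.713
vertex -1.793 -3.741 0.988
vertex -0.523 -4.142 2.612
endloop
endfacet
facet normal 0.605 -0.190 0.773
outer loop
vertex -0.481 -3.597 2.713
vertex -0.523 -4.142 2.612
vertex -0.045 -3.84 2.312
endloop
endfacet
facet normal -0.605 0.191 -0.773
outer loop
vertex -1.793 -3.741 0.988
vertex -1.315 -3.44 0.688
vertex -1.476 -4.059 0.661
endloop
endfacet
facet normal -0.555 -0.797 0.237
outer loop
vertex -1.793 -3.741 0.988
vertex -1.476 -4.059 0.661
vertex -0.523 -4.142 2.612
endloop
endfacet
facet normal -0.554 -0.798 0.237
outer loop
vertex -0.523 -4.142 2.612
vertex -1.476 -4.059 0.661
vertex -0.206 -4.459 2.285
endloop
endfacet
facet normal 0.606 -0.191 0.772
outer loop
vertex -0.523 -4.142 2.612
vertex -0.206 -4.459 2.285
vertex -0.045 -3.84 2.312
endloop
endfacet
facet normal -0.604 0.191 -0.774
outer loop
vertex -1.476 -4.059 0.661
vertex -1.315 -3.44 0.688
vertex -1.037 -3.91 0.355
endloop
endfacet
facet normal 0.103 -0.944 -0.313
outer loop
vertex -1.476 -4.059 0.661
vertex -1.037 -3.91 0.355
vertex -0.206 -4.459 2.285
endloop
endfacet
facet normal 0.102 -0.944 -0.313
outer loop
vertex -0.206 -4.459 2.285
vertex -1.037 -3.91 0.355
vertex 0.233 -4.31 1.978
endloop
endfacet
facet normal 0.605 -0.191 0.773
outer loop
vertex -0.206 -4.459 2.285
vertex 0.233 -4.31 1.978
vertex -0.045 -3.84 2.312
endloop
endfacet
facet normal -0.605 0.190 -0.773
outer loop
vertex -1.037 -3.91 0.355
vertex -1.315 -3.44 0.688
vertex -0.808 -3.407 0.299
endloop
endfacet
facet normal 0.681 -0.380 -0.626
outer loop
vertex -1.037 -3.91 0.355
vertex -0.808 -3.407 0.299
vertex 0.233 -4.31 1.978
endloop
endfacet
facet normal 0.681 -0.379 -0.626
outer loop
vertex 0.233 -4.31 1.978
vertex -0.808 -3.407 0.299
vertex 0.462 -3.808 1.923
endloop
endfacet
facet normal 0.605 -0.191 0.773
outer loop
vertex 0.233 -4.31 1.978
vertex 0.462 -3.808 1.923
vertex -0.045 -3.84 2.312
endloop
endfacet

endsolid


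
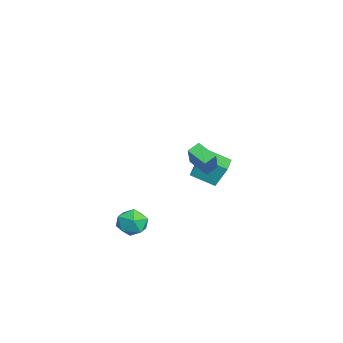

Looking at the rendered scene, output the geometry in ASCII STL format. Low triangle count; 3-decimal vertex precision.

solid 
facet normal -0.684 0.082 -0.725
outer loop
vertex 1.398 0.049 0.547
vertex 2.175 0.938 -0.086
vertex 1.76 -0.561 0.136
endloop
endfacet
facet normal -0.580 -0.663 0.473
outer loop
vertex 3.225 -0.738 1.686
vertex 1.398 0.049 0.547
vertex 1.76 -0.561 0.136
endloop
endfacet
facet normal -0.684 0.082 -0.725
outer loop
vertex 1.76 -0.561 0.136
vertex 2.175 0.938 -0.086
vertex 2.537 0.328 -0.497
endloop
endfacet
facet normal 0.442 -0.744 -0.502
outer loop
vertex 2.537 0.328 -0.497
vertex 3.225 -0.738 1.686
vertex 1.76 -0.561 0.136
endloop
endfacet
facet normal -0.442 0.744 0.502
outer loop
vertex 1.398 0.049 0.547
vertex 3.64 0.761 1.464
vertex 2.175 0.938 -0.086
endloop
endfacet
facet normal -0.580 -0.663 0.473
outer loop
vertex 2.863 -0.128 2.097
vertex 1.398 0.049 0.547
vertex 3.225 -0.738 1.686
endloop
endfacet
facet normal -0.442 0.744 0.502
outer loop
vertex 2.863 -0.128 2.097
vertex 3.64 0.761 1.464
vertex 1.398 0.049 0.547
endloop
endfacet
facet normal 0.580 0.663 -0.473
outer loop
vertex 2.175 0.938 -0.086
vertex 3.64 0.761 1.464
vertex 2.537 0.328 -0.497
endloop
endfacet
facet normal 0.442 -0.744 -0.502
outer loop
vertex 4.002 0.151 1.053
vertex 3.225 -0.738 1.686
vertex 2.537 0.328 -0.497
endloop
endfacet
facet normal 0.580 0.663 -0.473
outer loop
vertex 2.537 0.328 -0.497
vertex 3.64 0.761 1.464
vertex 4.002 0.151 1.053
endloop
endfacet
facet normal 0.684 -0.082 0.725
outer loop
vertex 4.002 0.151 1.053
vertex 2.863 -0.128 2.097
vertex 3.225 -0.738 1.686
endloop
endfacet
facet normal 0.684 -0.082 0.725
outer loop
vertex 3.64 0.761 1.464
vertex 2.863 -0.128 2.097
vertex 4.002 0.151 1.053
endloop
endfacet
facet normal -0.999 0.011 0.032
outer loop
vertex 2.98 -3.844 -4.069
vertex 3.006 -4.241 -3.129
vertex 3.013 -3.229 -3.256
endloop
endfacet
facet normal -0.752 0.540 -0.378
outer loop
vertex 2.98 -3.844 -4.069
vertex 3.013 -3.229 -3.256
vertex 3.578 -3.018 -4.079
endloop
endfacet
facet normal -0.360 0.250 -0.899
outer loop
vertex 2.98 -3.844 -4.069
vertex 3.578 -3.018 -4.079
vertex 3.919 -3.9 -4.461
endloop
endfacet
facet normal -0.366 -0.458 -0.810
outer loop
vertex 2.98 -3.844 -4.069
vertex 3.919 -3.9 -4.461
vertex 3.566 -4.656 -3.874
endloop
endfacet
facet normal -0.761 -0.605 -0.235
outer loop
vertex 2.98 -3.844 -4.069
vertex 3.566 -4.656 -3.874
vertex 3.006 -4.241 -3.129
endloop
endfacet
facet normal -0.322 0.946 0.021
outer loop
vertex 3.578 -3.018 -4.079
vertex 3.013 -3.229 -3.256
vertex 3.974 -2.904 -3.146
endloop
endfacet
facet normal -0.722 0.091 0.686
outer loop
vertex 3.013 -3.229 -3.256
vertex 3.006 -4.241 -3.129
vertex 3.621 -3.66 -2.559
endloop
endfacet
facet normal -0.335 -0.907 0.253
outer loop
vertex 3.006 -4.241 -3.129
vertex 3.566 -4.656 -3.874
vertex 3.962 -4.542 -2.941
endloop
endfacet
facet normal 0.304 -0.669 -0.679
outer loop
vertex 3.566 -4.656 -3.874
vertex 3.919 -3.9 -4.461
vertex 4.527 -4.331 -3.764
endloop
endfacet
facet normal 0.312 0.477 -0.822
outer loop
vertex 3.919 -3.9 -4.461
vertex 3.578 -3.018 -4.079
vertex 4.534 -3.319 -3.891
endloop
endfacet
facet normal 0.366 0.458 0.810
outer loop
vertex 4.56 -3.716 -2.951
vertex 3.974 -2.904 -3.146
vertex 3.621 -3.66 -2.559
endloop
endfacet
facet normal 0.360 -0.250 0.899
outer loop
vertex 4.56 -3.716 -2.951
vertex 3.621 -3.66 -2.559
vertex 3.962 -4.542 -2.941
endloop
endfacet
facet normal 0.752 -0.540 0.378
outer loop
vertex 4.56 -3.716 -2.951
vertex 3.962 -4.542 -2.941
vertex 4.527 -4.331 -3.764
endloop
endfacet
facet normal 0.999 -0.011 -0.032
outer loop
vertex 4.56 -3.716 -2.951
vertex 4.527 -4.331 -3.764
vertex 4.534 -3.319 -3.891
endloop
endfacet
facet normal 0.761 0.605 0.235
outer loop
vertex 4.56 -3.716 -2.951
vertex 4.534 -3.319 -3.891
vertex 3.974 -2.904 -3.146
endloop
endfacet
facet normal -0.304 0.669 0.679
outer loop
vertex 3.621 -3.66 -2.559
vertex 3.974 -2.904 -3.146
vertex 3.013 -3.229 -3.256
endloop
endfacet
facet normal -0.312 -0.477 0.822
outer loop
vertex 3.962 -4.542 -2.941
vertex 3.621 -3.66 -2.559
vertex 3.006 -4.241 -3.129
endloop
endfacet
facet normal 0.322 -0.946 -0.021
outer loop
vertex 4.527 -4.331 -3.764
vertex 3.962 -4.542 -2.941
vertex 3.566 -4.656 -3.874
endloop
endfacet
facet normal 0.722 -0.091 -0.686
outer loop
vertex 4.534 -3.319 -3.891
vertex 4.527 -4.331 -3.764
vertex 3.919 -3.9 -4.461
endloop
endfacet
facet normal 0.335 0.907 -0.253
outer loop
vertex 3.974 -2.904 -3.146
vertex 4.534 -3.319 -3.891
vertex 3.578 -3.018 -4.079
endloop
endfacet
facet normal -0.981 0.190 -0.042
outer loop
vertex -4.778 0.688 -1.992
vertex -4.461 2.152 -2.752
vertex -4.854 -0.007 -3.364
endloop
endfacet
facet normal -0.189 -0.872 0.452
outer loop
vertex -3.079 -0.352 -3.288
vertex -4.778 0.688 -1.992
vertex -4.854 -0.007 -3.364
endloop
endfacet
facet normal -0.981 0.190 -0.042
outer loop
vertex -4.854 -0.007 -3.364
vertex -4.461 2.152 -2.752
vertex -4.537 1.457 -4.124
endloop
endfacet
facet normal -0.050 -0.452 -0.891
outer loop
vertex -4.537 1.457 -4.124
vertex -3.079 -0.352 -3.288
vertex -4.854 -0.007 -3.364
endloop
endfacet
facet normal 0.050 0.452 0.891
outer loop
vertex -4.778 0.688 -1.992
vertex -2.686 1.807 -2.676
vertex -4.461 2.152 -2.752
endloop
endfacet
facet normal -0.189 -0.872 0.452
outer loop
vertex -3.003 0.343 -1.916
vertex -4.778 0.688 -1.992
vertex -3.079 -0.352 -3.288
endloop
endfacet
facet normal 0.050 0.452 0.891
outer loop
vertex -3.003 0.343 -1.916
vertex -2.686 1.807 -2.676
vertex -4.778 0.688 -1.992
endloop
endfacet
facet normal 0.189 0.872 -0.452
outer loop
vertex -4.461 2.152 -2.752
vertex -2.686 1.807 -2.676
vertex -4.537 1.457 -4.124
endloop
endfacet
facet normal -0.050 -0.452 -0.891
outer loop
vertex -2.762 1.112 -4.048
vertex -3.079 -0.352 -3.288
vertex -4.537 1.457 -4.124
endloop
endfacet
facet normal 0.189 0.872 -0.452
outer loop
vertex -4.537 1.457 -4.124
vertex -2.686 1.807 -2.676
vertex -2.762 1.112 -4.048
endloop
endfacet
facet normal 0.981 -0.190 0.042
outer loop
vertex -2.762 1.112 -4.048
vertex -3.003 0.343 -1.916
vertex -3.079 -0.352 -3.288
endloop
endfacet
facet normal 0.981 -0.190 0.042
outer loop
vertex -2.686 1.807 -2.676
vertex -3.003 0.343 -1.916
vertex -2.762 1.112 -4.048
endloop
endfacet

endsolid


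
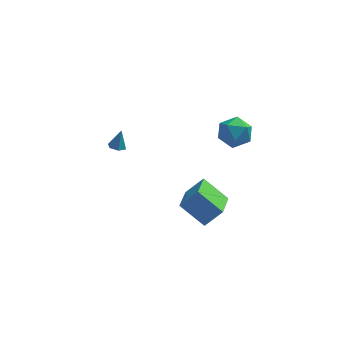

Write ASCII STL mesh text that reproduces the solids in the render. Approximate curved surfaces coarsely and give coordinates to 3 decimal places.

solid 
facet normal -0.190 -0.252 -0.949
outer loop
vertex -2.454 2.968 0.451
vertex -2.838 2.614 0.622
vertex -2.974 3.135 0.511
endloop
endfacet
facet normal 0.312 0.948 0.064
outer loop
vertex -2.454 2.968 0.451
vertex -2.974 3.135 0.511
vertex -2.602 2.926 1.798
endloop
endfacet
facet normal -0.190 -0.252 -0.949
outer loop
vertex -2.974 3.135 0.511
vertex -2.838 2.614 0.622
vertex -3.359 2.781 0.682
endloop
endfacet
facet normal -0.575 0.765 0.290
outer loop
vertex -2.974 3.135 0.511
vertex -3.359 2.781 0.682
vertex -2.602 2.926 1.798
endloop
endfacet
facet normal -0.190 -0.252 -0.949
outer loop
vertex -3.359 2.781 0.682
vertex -2.838 2.614 0.622
vertex -3.222 2.26 0.793
endloop
endfacet
facet normal -0.818 -0.094 0.567
outer loop
vertex -3.359 2.781 0.682
vertex -3.222 2.26 0.793
vertex -2.602 2.926 1.798
endloop
endfacet
facet normal -0.192 -0.250 -0.949
outer loop
vertex -3.222 2.26 0.793
vertex -2.838 2.614 0.622
vertex -2.702 2.093 0.732
endloop
endfacet
facet normal -0.174 -0.768 0.616
outer loop
vertex -3.222 2.26 0.793
vertex -2.702 2.093 0.732
vertex -2.602 2.926 1.798
endloop
endfacet
facet normal -0.189 -0.250 -0.950
outer loop
vertex -2.702 2.093 0.732
vertex -2.838 2.614 0.622
vertex -2.317 2.447 0.562
endloop
endfacet
facet normal 0.711 -0.585 0.391
outer loop
vertex -2.702 2.093 0.732
vertex -2.317 2.447 0.562
vertex -2.602 2.926 1.798
endloop
endfacet
facet normal -0.190 -0.252 -0.949
outer loop
vertex -2.317 2.447 0.562
vertex -2.838 2.614 0.622
vertex -2.454 2.968 0.451
endloop
endfacet
facet normal 0.955 0.275 0.113
outer loop
vertex -2.317 2.447 0.562
vertex -2.454 2.968 0.451
vertex -2.602 2.926 1.798
endloop
endfacet
facet normal -0.481 0.298 0.824
outer loop
vertex 2.875 4.382 1.557
vertex 3.326 3.514 2.134
vertex 3.869 4.511 2.091
endloop
endfacet
facet normal -0.328 0.854 0.404
outer loop
vertex 2.875 4.382 1.557
vertex 3.869 4.511 2.091
vertex 3.722 4.946 1.053
endloop
endfacet
facet normal -0.631 0.740 -0.232
outer loop
vertex 2.875 4.382 1.557
vertex 3.722 4.946 1.053
vertex 3.089 4.219 0.453
endloop
endfacet
facet normal -0.972 0.115 -0.205
outer loop
vertex 2.875 4.382 1.557
vertex 3.089 4.219 0.453
vertex 2.843 3.334 1.122
endloop
endfacet
facet normal -0.880 -0.159 0.448
outer loop
vertex 2.875 4.382 1.557
vertex 2.843 3.334 1.122
vertex 3.326 3.514 2.134
endloop
endfacet
facet normal 0.380 0.871 0.311
outer loop
vertex 3.722 4.946 1.053
vertex 3.869 4.511 2.091
vertex 4.697 4.426 1.318
endloop
endfacet
facet normal 0.130 -0.028 0.991
outer loop
vertex 3.869 4.511 2.091
vertex 3.326 3.514 2.134
vertex 4.451 3.541 1.987
endloop
endfacet
facet normal -0.514 -0.768 0.382
outer loop
vertex 3.326 3.514 2.134
vertex 2.843 3.334 1.122
vertex 3.818 2.814 1.387
endloop
endfacet
facet normal -0.663 -0.325 -0.674
outer loop
vertex 2.843 3.334 1.122
vertex 3.089 4.219 0.453
vertex 3.671 3.249 0.349
endloop
endfacet
facet normal -0.110 0.688 -0.717
outer loop
vertex 3.089 4.219 0.453
vertex 3.722 4.946 1.053
vertex 4.214 4.246 0.306
endloop
endfacet
facet normal 0.972 -0.115 0.205
outer loop
vertex 4.665 3.378 0.883
vertex 4.697 4.426 1.318
vertex 4.451 3.541 1.987
endloop
endfacet
facet normal 0.631 -0.740 0.232
outer loop
vertex 4.665 3.378 0.883
vertex 4.451 3.541 1.987
vertex 3.818 2.814 1.387
endloop
endfacet
facet normal 0.328 -0.854 -0.404
outer loop
vertex 4.665 3.378 0.883
vertex 3.818 2.814 1.387
vertex 3.671 3.249 0.349
endloop
endfacet
facet normal 0.481 -0.298 -0.824
outer loop
vertex 4.665 3.378 0.883
vertex 3.671 3.249 0.349
vertex 4.214 4.246 0.306
endloop
endfacet
facet normal 0.880 0.159 -0.448
outer loop
vertex 4.665 3.378 0.883
vertex 4.214 4.246 0.306
vertex 4.697 4.426 1.318
endloop
endfacet
facet normal 0.663 0.325 0.674
outer loop
vertex 4.451 3.541 1.987
vertex 4.697 4.426 1.318
vertex 3.869 4.511 2.091
endloop
endfacet
facet normal 0.110 -0.688 0.717
outer loop
vertex 3.818 2.814 1.387
vertex 4.451 3.541 1.987
vertex 3.326 3.514 2.134
endloop
endfacet
facet normal -0.380 -0.871 -0.311
outer loop
vertex 3.671 3.249 0.349
vertex 3.818 2.814 1.387
vertex 2.843 3.334 1.122
endloop
endfacet
facet normal -0.130 0.028 -0.991
outer loop
vertex 4.214 4.246 0.306
vertex 3.671 3.249 0.349
vertex 3.089 4.219 0.453
endloop
endfacet
facet normal 0.514 0.768 -0.382
outer loop
vertex 4.697 4.426 1.318
vertex 4.214 4.246 0.306
vertex 3.722 4.946 1.053
endloop
endfacet
facet normal -0.733 0.282 0.618
outer loop
vertex 2.093 -3.546 2.485
vertex 2.292 -1.556 1.812
vertex 1.137 -3.795 1.465
endloop
endfacet
facet normal -0.095 -0.943 0.319
outer loop
vertex 2.508 -4.324 0.308
vertex 2.093 -3.546 2.485
vertex 1.137 -3.795 1.465
endloop
endfacet
facet normal -0.733 0.282 0.618
outer loop
vertex 1.137 -3.795 1.465
vertex 2.292 -1.556 1.812
vertex 1.336 -1.805 0.792
endloop
endfacet
facet normal -0.674 -0.175 -0.718
outer loop
vertex 1.336 -1.805 0.792
vertex 2.508 -4.324 0.308
vertex 1.137 -3.795 1.465
endloop
endfacet
facet normal 0.674 0.175 0.718
outer loop
vertex 2.093 -3.546 2.485
vertex 3.663 -2.085 0.655
vertex 2.292 -1.556 1.812
endloop
endfacet
facet normal -0.095 -0.943 0.319
outer loop
vertex 3.464 -4.075 1.328
vertex 2.093 -3.546 2.485
vertex 2.508 -4.324 0.308
endloop
endfacet
facet normal 0.674 0.175 0.718
outer loop
vertex 3.464 -4.075 1.328
vertex 3.663 -2.085 0.655
vertex 2.093 -3.546 2.485
endloop
endfacet
facet normal 0.095 0.943 -0.319
outer loop
vertex 2.292 -1.556 1.812
vertex 3.663 -2.085 0.655
vertex 1.336 -1.805 0.792
endloop
endfacet
facet normal -0.674 -0.175 -0.718
outer loop
vertex 2.707 -2.334 -0.365
vertex 2.508 -4.324 0.308
vertex 1.336 -1.805 0.792
endloop
endfacet
facet normal 0.095 0.943 -0.319
outer loop
vertex 1.336 -1.805 0.792
vertex 3.663 -2.085 0.655
vertex 2.707 -2.334 -0.365
endloop
endfacet
facet normal 0.733 -0.282 -0.618
outer loop
vertex 2.707 -2.334 -0.365
vertex 3.464 -4.075 1.328
vertex 2.508 -4.324 0.308
endloop
endfacet
facet normal 0.733 -0.282 -0.618
outer loop
vertex 3.663 -2.085 0.655
vertex 3.464 -4.075 1.328
vertex 2.707 -2.334 -0.365
endloop
endfacet

endsolid


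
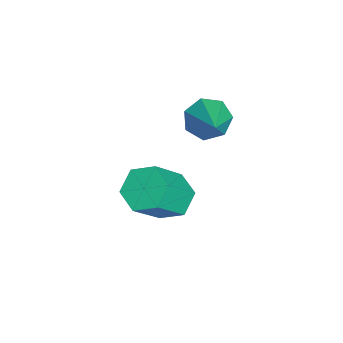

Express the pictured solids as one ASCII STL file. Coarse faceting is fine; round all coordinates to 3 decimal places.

solid 
facet normal -0.814 -0.136 -0.565
outer loop
vertex -2.167 -1.983 0.976
vertex -2.637 -1.847 1.621
vertex -2.352 -1.314 1.082
endloop
endfacet
facet normal 0.810 0.304 -0.501
outer loop
vertex -2.167 -1.983 0.976
vertex -2.352 -1.314 1.082
vertex -1.343 -1.633 2.519
endloop
endfacet
facet normal -0.814 -0.135 -0.564
outer loop
vertex -2.352 -1.314 1.082
vertex -2.637 -1.847 1.621
vertex -2.752 -1.046 1.595
endloop
endfacet
facet normal 0.446 0.888 -0.116
outer loop
vertex -2.352 -1.314 1.082
vertex -2.752 -1.046 1.595
vertex -1.343 -1.633 2.519
endloop
endfacet
facet normal -0.814 -0.135 -0.564
outer loop
vertex -2.752 -1.046 1.595
vertex -2.637 -1.847 1.621
vertex -3.065 -1.381 2.127
endloop
endfacet
facet normal 0.002 0.846 0.534
outer loop
vertex -2.752 -1.046 1.595
vertex -3.065 -1.381 2.127
vertex -1.343 -1.633 2.519
endloop
endfacet
facet normal -0.814 -0.134 -0.565
outer loop
vertex -3.065 -1.381 2.127
vertex -2.637 -1.847 1.621
vertex -3.057 -2.068 2.278
endloop
endfacet
facet normal -0.188 0.209 0.960
outer loop
vertex -3.065 -1.381 2.127
vertex -3.057 -2.068 2.278
vertex -1.343 -1.633 2.519
endloop
endfacet
facet normal -0.814 -0.135 -0.566
outer loop
vertex -3.057 -2.068 2.278
vertex -2.637 -1.847 1.621
vertex -2.732 -2.588 1.935
endloop
endfacet
facet normal 0.019 -0.542 0.840
outer loop
vertex -3.057 -2.068 2.278
vertex -2.732 -2.588 1.935
vertex -1.343 -1.633 2.519
endloop
endfacet
facet normal -0.814 -0.135 -0.565
outer loop
vertex -2.732 -2.588 1.935
vertex -2.637 -1.847 1.621
vertex -2.336 -2.55 1.355
endloop
endfacet
facet normal 0.468 -0.843 0.265
outer loop
vertex -2.732 -2.588 1.935
vertex -2.336 -2.55 1.355
vertex -1.343 -1.633 2.519
endloop
endfacet
facet normal -0.814 -0.135 -0.565
outer loop
vertex -2.336 -2.55 1.355
vertex -2.637 -1.847 1.621
vertex -2.167 -1.983 0.976
endloop
endfacet
facet normal 0.820 -0.466 -0.332
outer loop
vertex -2.336 -2.55 1.355
vertex -2.167 -1.983 0.976
vertex -1.343 -1.633 2.519
endloop
endfacet
facet normal -0.458 0.453 -0.765
outer loop
vertex -1.665 -3.376 -2.801
vertex -2.255 -3.021 -2.237
vertex -1.503 -2.584 -2.429
endloop
endfacet
facet normal 0.869 0.053 -0.491
outer loop
vertex -1.665 -3.376 -2.801
vertex -1.503 -2.584 -2.429
vertex -0.816 -4.214 -1.388
endloop
endfacet
facet normal 0.870 0.053 -0.491
outer loop
vertex -0.816 -4.214 -1.388
vertex -1.503 -2.584 -2.429
vertex -0.654 -3.422 -1.015
endloop
endfacet
facet normal 0.459 -0.454 0.764
outer loop
vertex -0.816 -4.214 -1.388
vertex -0.654 -3.422 -1.015
vertex -1.405 -3.859 -0.823
endloop
endfacet
facet normal -0.459 0.454 -0.764
outer loop
vertex -1.503 -2.584 -2.429
vertex -2.255 -3.021 -2.237
vertex -2.093 -2.229 -1.864
endloop
endfacet
facet normal 0.592 0.797 0.117
outer loop
vertex -1.503 -2.584 -2.429
vertex -2.093 -2.229 -1.864
vertex -0.654 -3.422 -1.015
endloop
endfacet
facet normal 0.592 0.797 0.117
outer loop
vertex -0.654 -3.422 -1.015
vertex -2.093 -2.229 -1.864
vertex -1.244 -3.067 -0.451
endloop
endfacet
facet normal 0.459 -0.452 0.765
outer loop
vertex -0.654 -3.422 -1.015
vertex -1.244 -3.067 -0.451
vertex -1.405 -3.859 -0.823
endloop
endfacet
facet normal -0.459 0.454 -0.764
outer loop
vertex -2.093 -2.229 -1.864
vertex -2.255 -3.021 -2.237
vertex -2.844 -2.666 -1.672
endloop
endfacet
facet normal -0.277 0.744 0.608
outer loop
vertex -2.093 -2.229 -1.864
vertex -2.844 -2.666 -1.672
vertex -1.244 -3.067 -0.451
endloop
endfacet
facet normal -0.277 0.744 0.608
outer loop
vertex -1.244 -3.067 -0.451
vertex -2.844 -2.666 -1.672
vertex -1.995 -3.504 -0.259
endloop
endfacet
facet normal 0.459 -0.452 0.765
outer loop
vertex -1.244 -3.067 -0.451
vertex -1.995 -3.504 -0.259
vertex -1.405 -3.859 -0.823
endloop
endfacet
facet normal -0.459 0.454 -0.764
outer loop
vertex -2.844 -2.666 -1.672
vertex -2.255 -3.021 -2.237
vertex -3.006 -3.458 -2.045
endloop
endfacet
facet normal -0.870 -0.053 0.491
outer loop
vertex -2.844 -2.666 -1.672
vertex -3.006 -3.458 -2.045
vertex -1.995 -3.504 -0.259
endloop
endfacet
facet normal -0.870 -0.053 0.491
outer loop
vertex -1.995 -3.504 -0.259
vertex -3.006 -3.458 -2.045
vertex -2.157 -4.296 -0.631
endloop
endfacet
facet normal 0.458 -0.453 0.765
outer loop
vertex -1.995 -3.504 -0.259
vertex -2.157 -4.296 -0.631
vertex -1.405 -3.859 -0.823
endloop
endfacet
facet normal -0.459 0.452 -0.765
outer loop
vertex -3.006 -3.458 -2.045
vertex -2.255 -3.021 -2.237
vertex -2.416 -3.813 -2.609
endloop
endfacet
facet normal -0.592 -0.797 -0.117
outer loop
vertex -3.006 -3.458 -2.045
vertex -2.416 -3.813 -2.609
vertex -2.157 -4.296 -0.631
endloop
endfacet
facet normal -0.592 -0.797 -0.117
outer loop
vertex -2.157 -4.296 -0.631
vertex -2.416 -3.813 -2.609
vertex -1.567 -4.651 -1.196
endloop
endfacet
facet normal 0.459 -0.454 0.764
outer loop
vertex -2.157 -4.296 -0.631
vertex -1.567 -4.651 -1.196
vertex -1.405 -3.859 -0.823
endloop
endfacet
facet normal -0.459 0.452 -0.765
outer loop
vertex -2.416 -3.813 -2.609
vertex -2.255 -3.021 -2.237
vertex -1.665 -3.376 -2.801
endloop
endfacet
facet normal 0.277 -0.744 -0.608
outer loop
vertex -2.416 -3.813 -2.609
vertex -1.665 -3.376 -2.801
vertex -1.567 -4.651 -1.196
endloop
endfacet
facet normal 0.277 -0.744 -0.608
outer loop
vertex -1.567 -4.651 -1.196
vertex -1.665 -3.376 -2.801
vertex -0.816 -4.214 -1.388
endloop
endfacet
facet normal 0.459 -0.454 0.764
outer loop
vertex -1.567 -4.651 -1.196
vertex -0.816 -4.214 -1.388
vertex -1.405 -3.859 -0.823
endloop
endfacet

endsolid


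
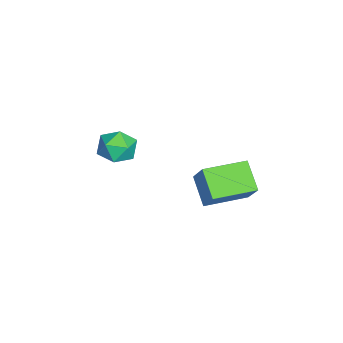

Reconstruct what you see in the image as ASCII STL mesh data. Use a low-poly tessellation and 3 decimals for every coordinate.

solid 
facet normal -0.532 -0.280 -0.799
outer loop
vertex 1.873 0.19 -1.979
vertex 1.01 1.971 -2.029
vertex 2.976 0.699 -2.893
endloop
endfacet
facet normal 0.436 -0.899 0.026
outer loop
vertex 3.79 1.129 -1.671
vertex 1.873 0.19 -1.979
vertex 2.976 0.699 -2.893
endloop
endfacet
facet normal -0.533 -0.281 -0.798
outer loop
vertex 2.976 0.699 -2.893
vertex 1.01 1.971 -2.029
vertex 2.112 2.48 -2.943
endloop
endfacet
facet normal 0.725 0.335 -0.601
outer loop
vertex 2.112 2.48 -2.943
vertex 3.79 1.129 -1.671
vertex 2.976 0.699 -2.893
endloop
endfacet
facet normal -0.726 -0.335 0.601
outer loop
vertex 1.873 0.19 -1.979
vertex 1.824 2.401 -0.807
vertex 1.01 1.971 -2.029
endloop
endfacet
facet normal 0.436 -0.899 0.025
outer loop
vertex 2.688 0.62 -0.757
vertex 1.873 0.19 -1.979
vertex 3.79 1.129 -1.671
endloop
endfacet
facet normal -0.725 -0.335 0.602
outer loop
vertex 2.688 0.62 -0.757
vertex 1.824 2.401 -0.807
vertex 1.873 0.19 -1.979
endloop
endfacet
facet normal -0.437 0.899 -0.026
outer loop
vertex 1.01 1.971 -2.029
vertex 1.824 2.401 -0.807
vertex 2.112 2.48 -2.943
endloop
endfacet
facet normal 0.725 0.335 -0.602
outer loop
vertex 2.927 2.91 -1.721
vertex 3.79 1.129 -1.671
vertex 2.112 2.48 -2.943
endloop
endfacet
facet normal -0.436 0.899 -0.026
outer loop
vertex 2.112 2.48 -2.943
vertex 1.824 2.401 -0.807
vertex 2.927 2.91 -1.721
endloop
endfacet
facet normal 0.533 0.281 0.798
outer loop
vertex 2.927 2.91 -1.721
vertex 2.688 0.62 -0.757
vertex 3.79 1.129 -1.671
endloop
endfacet
facet normal 0.532 0.281 0.799
outer loop
vertex 1.824 2.401 -0.807
vertex 2.688 0.62 -0.757
vertex 2.927 2.91 -1.721
endloop
endfacet
facet normal -0.931 -0.050 -0.361
outer loop
vertex -0.839 -2.812 -2.677
vertex -0.839 -3.771 -2.545
vertex -1.144 -3.185 -1.838
endloop
endfacet
facet normal -0.815 0.578 -0.040
outer loop
vertex -0.839 -2.812 -2.677
vertex -1.144 -3.185 -1.838
vertex -0.585 -2.396 -1.842
endloop
endfacet
facet normal -0.263 0.893 -0.365
outer loop
vertex -0.839 -2.812 -2.677
vertex -0.585 -2.396 -1.842
vertex 0.065 -2.494 -2.551
endloop
endfacet
facet normal -0.039 0.461 -0.886
outer loop
vertex -0.839 -2.812 -2.677
vertex 0.065 -2.494 -2.551
vertex -0.092 -3.343 -2.986
endloop
endfacet
facet normal -0.452 -0.122 -0.884
outer loop
vertex -0.839 -2.812 -2.677
vertex -0.092 -3.343 -2.986
vertex -0.839 -3.771 -2.545
endloop
endfacet
facet normal -0.628 0.448 0.637
outer loop
vertex -0.585 -2.396 -1.842
vertex -1.144 -3.185 -1.838
vertex -0.428 -3.097 -1.194
endloop
endfacet
facet normal -0.815 -0.567 0.118
outer loop
vertex -1.144 -3.185 -1.838
vertex -0.839 -3.771 -2.545
vertex -0.585 -3.946 -1.629
endloop
endfacet
facet normal -0.039 -0.683 -0.729
outer loop
vertex -0.839 -3.771 -2.545
vertex -0.092 -3.343 -2.986
vertex 0.065 -4.044 -2.338
endloop
endfacet
facet normal 0.628 0.260 -0.734
outer loop
vertex -0.092 -3.343 -2.986
vertex 0.065 -2.494 -2.551
vertex 0.624 -3.255 -2.342
endloop
endfacet
facet normal 0.264 0.958 0.110
outer loop
vertex 0.065 -2.494 -2.551
vertex -0.585 -2.396 -1.842
vertex 0.319 -2.669 -1.635
endloop
endfacet
facet normal 0.039 -0.461 0.886
outer loop
vertex 0.319 -3.628 -1.503
vertex -0.428 -3.097 -1.194
vertex -0.585 -3.946 -1.629
endloop
endfacet
facet normal 0.263 -0.893 0.365
outer loop
vertex 0.319 -3.628 -1.503
vertex -0.585 -3.946 -1.629
vertex 0.065 -4.044 -2.338
endloop
endfacet
facet normal 0.815 -0.578 0.040
outer loop
vertex 0.319 -3.628 -1.503
vertex 0.065 -4.044 -2.338
vertex 0.624 -3.255 -2.342
endloop
endfacet
facet normal 0.931 0.050 0.361
outer loop
vertex 0.319 -3.628 -1.503
vertex 0.624 -3.255 -2.342
vertex 0.319 -2.669 -1.635
endloop
endfacet
facet normal 0.452 0.122 0.884
outer loop
vertex 0.319 -3.628 -1.503
vertex 0.319 -2.669 -1.635
vertex -0.428 -3.097 -1.194
endloop
endfacet
facet normal -0.628 -0.260 0.734
outer loop
vertex -0.585 -3.946 -1.629
vertex -0.428 -3.097 -1.194
vertex -1.144 -3.185 -1.838
endloop
endfacet
facet normal -0.264 -0.958 -0.110
outer loop
vertex 0.065 -4.044 -2.338
vertex -0.585 -3.946 -1.629
vertex -0.839 -3.771 -2.545
endloop
endfacet
facet normal 0.628 -0.448 -0.637
outer loop
vertex 0.624 -3.255 -2.342
vertex 0.065 -4.044 -2.338
vertex -0.092 -3.343 -2.986
endloop
endfacet
facet normal 0.815 0.567 -0.118
outer loop
vertex 0.319 -2.669 -1.635
vertex 0.624 -3.255 -2.342
vertex 0.065 -2.494 -2.551
endloop
endfacet
facet normal 0.039 0.683 0.729
outer loop
vertex -0.428 -3.097 -1.194
vertex 0.319 -2.669 -1.635
vertex -0.585 -2.396 -1.842
endloop
endfacet

endsolid


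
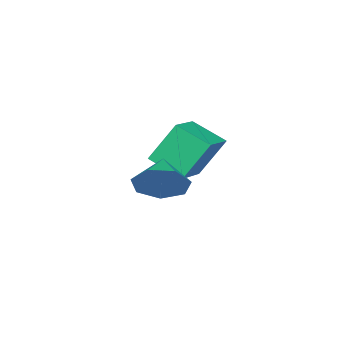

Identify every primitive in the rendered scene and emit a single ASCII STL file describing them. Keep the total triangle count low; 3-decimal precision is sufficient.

solid 
facet normal 0.812 0.393 -0.431
outer loop
vertex 0.908 3.799 0.046
vertex 0.364 3.984 -0.809
vertex 0.502 4.595 0.008
endloop
endfacet
facet normal -0.160 -0.035 0.986
outer loop
vertex 0.908 3.799 0.046
vertex 0.502 4.595 0.008
vertex -0.724 3.456 -0.231
endloop
endfacet
facet normal 0.811 0.394 -0.432
outer loop
vertex 0.502 4.595 0.008
vertex 0.364 3.984 -0.809
vertex -0.008 4.93 -0.645
endloop
endfacet
facet normal -0.565 0.466 0.681
outer loop
vertex 0.502 4.595 0.008
vertex -0.008 4.93 -0.645
vertex -0.724 3.456 -0.231
endloop
endfacet
facet normal 0.811 0.394 -0.432
outer loop
vertex -0.008 4.93 -0.645
vertex 0.364 3.984 -0.809
vertex -0.238 4.553 -1.421
endloop
endfacet
facet normal -0.893 0.447 0.047
outer loop
vertex -0.008 4.93 -0.645
vertex -0.238 4.553 -1.421
vertex -0.724 3.456 -0.231
endloop
endfacet
facet normal 0.811 0.394 -0.432
outer loop
vertex -0.238 4.553 -1.421
vertex 0.364 3.984 -0.809
vertex -0.015 3.747 -1.737
endloop
endfacet
facet normal -0.896 -0.077 -0.437
outer loop
vertex -0.238 4.553 -1.421
vertex -0.015 3.747 -1.737
vertex -0.724 3.456 -0.231
endloop
endfacet
facet normal 0.812 0.393 -0.432
outer loop
vertex -0.015 3.747 -1.737
vertex 0.364 3.984 -0.809
vertex 0.493 3.119 -1.354
endloop
endfacet
facet normal -0.573 -0.712 -0.407
outer loop
vertex -0.015 3.747 -1.737
vertex 0.493 3.119 -1.354
vertex -0.724 3.456 -0.231
endloop
endfacet
facet normal 0.811 0.393 -0.432
outer loop
vertex 0.493 3.119 -1.354
vertex 0.364 3.984 -0.809
vertex 0.904 3.143 -0.561
endloop
endfacet
facet normal -0.165 -0.980 0.115
outer loop
vertex 0.493 3.119 -1.354
vertex 0.904 3.143 -0.561
vertex -0.724 3.456 -0.231
endloop
endfacet
facet normal 0.812 0.394 -0.431
outer loop
vertex 0.904 3.143 -0.561
vertex 0.364 3.984 -0.809
vertex 0.908 3.799 0.046
endloop
endfacet
facet normal 0.018 -0.679 0.734
outer loop
vertex 0.904 3.143 -0.561
vertex 0.908 3.799 0.046
vertex -0.724 3.456 -0.231
endloop
endfacet
facet normal -0.356 0.405 0.842
outer loop
vertex -3.119 2.613 0.178
vertex -3.111 3.993 -0.482
vertex -4.848 2.337 -0.42
endloop
endfacet
facet normal -0.005 -0.902 0.432
outer loop
vertex -4.189 1.587 -1.978
vertex -3.119 2.613 0.178
vertex -4.848 2.337 -0.42
endloop
endfacet
facet normal -0.357 0.405 0.842
outer loop
vertex -4.848 2.337 -0.42
vertex -3.111 3.993 -0.482
vertex -4.839 3.717 -1.081
endloop
endfacet
facet normal -0.934 -0.149 -0.324
outer loop
vertex -4.839 3.717 -1.081
vertex -4.189 1.587 -1.978
vertex -4.848 2.337 -0.42
endloop
endfacet
facet normal 0.934 0.149 0.323
outer loop
vertex -3.119 2.613 0.178
vertex -2.452 3.243 -2.04
vertex -3.111 3.993 -0.482
endloop
endfacet
facet normal -0.006 -0.902 0.432
outer loop
vertex -2.461 1.863 -1.379
vertex -3.119 2.613 0.178
vertex -4.189 1.587 -1.978
endloop
endfacet
facet normal 0.935 0.149 0.323
outer loop
vertex -2.461 1.863 -1.379
vertex -2.452 3.243 -2.04
vertex -3.119 2.613 0.178
endloop
endfacet
facet normal 0.006 0.902 -0.432
outer loop
vertex -3.111 3.993 -0.482
vertex -2.452 3.243 -2.04
vertex -4.839 3.717 -1.081
endloop
endfacet
facet normal -0.935 -0.149 -0.323
outer loop
vertex -4.181 2.967 -2.638
vertex -4.189 1.587 -1.978
vertex -4.839 3.717 -1.081
endloop
endfacet
facet normal 0.005 0.902 -0.432
outer loop
vertex -4.839 3.717 -1.081
vertex -2.452 3.243 -2.04
vertex -4.181 2.967 -2.638
endloop
endfacet
facet normal 0.357 -0.405 -0.842
outer loop
vertex -4.181 2.967 -2.638
vertex -2.461 1.863 -1.379
vertex -4.189 1.587 -1.978
endloop
endfacet
facet normal 0.356 -0.406 -0.842
outer loop
vertex -2.452 3.243 -2.04
vertex -2.461 1.863 -1.379
vertex -4.181 2.967 -2.638
endloop
endfacet

endsolid
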